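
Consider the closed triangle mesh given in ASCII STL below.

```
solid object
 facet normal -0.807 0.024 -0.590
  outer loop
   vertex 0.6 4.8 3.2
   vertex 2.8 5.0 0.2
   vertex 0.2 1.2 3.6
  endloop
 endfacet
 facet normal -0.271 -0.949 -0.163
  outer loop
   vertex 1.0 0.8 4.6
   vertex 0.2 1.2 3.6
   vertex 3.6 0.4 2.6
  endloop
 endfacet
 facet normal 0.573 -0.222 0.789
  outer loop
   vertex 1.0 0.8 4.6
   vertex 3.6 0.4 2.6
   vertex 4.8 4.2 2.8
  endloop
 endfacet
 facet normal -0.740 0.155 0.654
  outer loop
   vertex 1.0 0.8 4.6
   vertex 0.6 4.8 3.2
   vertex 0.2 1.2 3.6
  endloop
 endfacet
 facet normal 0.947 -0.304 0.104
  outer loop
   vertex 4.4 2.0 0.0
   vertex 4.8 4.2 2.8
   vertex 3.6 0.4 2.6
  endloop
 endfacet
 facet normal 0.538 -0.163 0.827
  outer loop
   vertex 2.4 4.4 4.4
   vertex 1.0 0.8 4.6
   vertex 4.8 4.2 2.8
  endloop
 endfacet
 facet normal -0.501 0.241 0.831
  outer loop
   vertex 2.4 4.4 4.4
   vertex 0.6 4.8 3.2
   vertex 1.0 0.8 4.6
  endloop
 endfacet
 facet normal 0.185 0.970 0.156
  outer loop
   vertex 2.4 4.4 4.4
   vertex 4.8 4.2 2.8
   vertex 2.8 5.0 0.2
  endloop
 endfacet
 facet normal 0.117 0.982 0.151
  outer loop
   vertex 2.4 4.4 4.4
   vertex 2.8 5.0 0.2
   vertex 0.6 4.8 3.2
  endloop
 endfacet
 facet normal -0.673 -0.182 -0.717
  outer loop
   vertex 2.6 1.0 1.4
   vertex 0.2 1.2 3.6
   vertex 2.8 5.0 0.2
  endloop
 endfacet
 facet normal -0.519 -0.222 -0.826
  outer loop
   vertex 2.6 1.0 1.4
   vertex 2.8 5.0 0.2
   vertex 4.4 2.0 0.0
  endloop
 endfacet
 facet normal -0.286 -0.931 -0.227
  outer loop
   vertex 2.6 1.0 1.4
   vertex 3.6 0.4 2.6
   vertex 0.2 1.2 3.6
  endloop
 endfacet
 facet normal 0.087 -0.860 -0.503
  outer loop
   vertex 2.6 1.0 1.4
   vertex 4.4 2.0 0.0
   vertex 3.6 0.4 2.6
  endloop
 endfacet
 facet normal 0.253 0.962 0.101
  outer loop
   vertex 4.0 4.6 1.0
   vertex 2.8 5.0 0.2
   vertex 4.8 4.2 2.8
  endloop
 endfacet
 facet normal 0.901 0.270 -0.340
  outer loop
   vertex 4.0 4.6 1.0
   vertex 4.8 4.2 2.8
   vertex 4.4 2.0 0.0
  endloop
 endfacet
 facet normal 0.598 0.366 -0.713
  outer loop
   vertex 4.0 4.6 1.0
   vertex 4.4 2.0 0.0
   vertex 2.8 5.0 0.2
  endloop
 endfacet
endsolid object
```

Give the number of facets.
16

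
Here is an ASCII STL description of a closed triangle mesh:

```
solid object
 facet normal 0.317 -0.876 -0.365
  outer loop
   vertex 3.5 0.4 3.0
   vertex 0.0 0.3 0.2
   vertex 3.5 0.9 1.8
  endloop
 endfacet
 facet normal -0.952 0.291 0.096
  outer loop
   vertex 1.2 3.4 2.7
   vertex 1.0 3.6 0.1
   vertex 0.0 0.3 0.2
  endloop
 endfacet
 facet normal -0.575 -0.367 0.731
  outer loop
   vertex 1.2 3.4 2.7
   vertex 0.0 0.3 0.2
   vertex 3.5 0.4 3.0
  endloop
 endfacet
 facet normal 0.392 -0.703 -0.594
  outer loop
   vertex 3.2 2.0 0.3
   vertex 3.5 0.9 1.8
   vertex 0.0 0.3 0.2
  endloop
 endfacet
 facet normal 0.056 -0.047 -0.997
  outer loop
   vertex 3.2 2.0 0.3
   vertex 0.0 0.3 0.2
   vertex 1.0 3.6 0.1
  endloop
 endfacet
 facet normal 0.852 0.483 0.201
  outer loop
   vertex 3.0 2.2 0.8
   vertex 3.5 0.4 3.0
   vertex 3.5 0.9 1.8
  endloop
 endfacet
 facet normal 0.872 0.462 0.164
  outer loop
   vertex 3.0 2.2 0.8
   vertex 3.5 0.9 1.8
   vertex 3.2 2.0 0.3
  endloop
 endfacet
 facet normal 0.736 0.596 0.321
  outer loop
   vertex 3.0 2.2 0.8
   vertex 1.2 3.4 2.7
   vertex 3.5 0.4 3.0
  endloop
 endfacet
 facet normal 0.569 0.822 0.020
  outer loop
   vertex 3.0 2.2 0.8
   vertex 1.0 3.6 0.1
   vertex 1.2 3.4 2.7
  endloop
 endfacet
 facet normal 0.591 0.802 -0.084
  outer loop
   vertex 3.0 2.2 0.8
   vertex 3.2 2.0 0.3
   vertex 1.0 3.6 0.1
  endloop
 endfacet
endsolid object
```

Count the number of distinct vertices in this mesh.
7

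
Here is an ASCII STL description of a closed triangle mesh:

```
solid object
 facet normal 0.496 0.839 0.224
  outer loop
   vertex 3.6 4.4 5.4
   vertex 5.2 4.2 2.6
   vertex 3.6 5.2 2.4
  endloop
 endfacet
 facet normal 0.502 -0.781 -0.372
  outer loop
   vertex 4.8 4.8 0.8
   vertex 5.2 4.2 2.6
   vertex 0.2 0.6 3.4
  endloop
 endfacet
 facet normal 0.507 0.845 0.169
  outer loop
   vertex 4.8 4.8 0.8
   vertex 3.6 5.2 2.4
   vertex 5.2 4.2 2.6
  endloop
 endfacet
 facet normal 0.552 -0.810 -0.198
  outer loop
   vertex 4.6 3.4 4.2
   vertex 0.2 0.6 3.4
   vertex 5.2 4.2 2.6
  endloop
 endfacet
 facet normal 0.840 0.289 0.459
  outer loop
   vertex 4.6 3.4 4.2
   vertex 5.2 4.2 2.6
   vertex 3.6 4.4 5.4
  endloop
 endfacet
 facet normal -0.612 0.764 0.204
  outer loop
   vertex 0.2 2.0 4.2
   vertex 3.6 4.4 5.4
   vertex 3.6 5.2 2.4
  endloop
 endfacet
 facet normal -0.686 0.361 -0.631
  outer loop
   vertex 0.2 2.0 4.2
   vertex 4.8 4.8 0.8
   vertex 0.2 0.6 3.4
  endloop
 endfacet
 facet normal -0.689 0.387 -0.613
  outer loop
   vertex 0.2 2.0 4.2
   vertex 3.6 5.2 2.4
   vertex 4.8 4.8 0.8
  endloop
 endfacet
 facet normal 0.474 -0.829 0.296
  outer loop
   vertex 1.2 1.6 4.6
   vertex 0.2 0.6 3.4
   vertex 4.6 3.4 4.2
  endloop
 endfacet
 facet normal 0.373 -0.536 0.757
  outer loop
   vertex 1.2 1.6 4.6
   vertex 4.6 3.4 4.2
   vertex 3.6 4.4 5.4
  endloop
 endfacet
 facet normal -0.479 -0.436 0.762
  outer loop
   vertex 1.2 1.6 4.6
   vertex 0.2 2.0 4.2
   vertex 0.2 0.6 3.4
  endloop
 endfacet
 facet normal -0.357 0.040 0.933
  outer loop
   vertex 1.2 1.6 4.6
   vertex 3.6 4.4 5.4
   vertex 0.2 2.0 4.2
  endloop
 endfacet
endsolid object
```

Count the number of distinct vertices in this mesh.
8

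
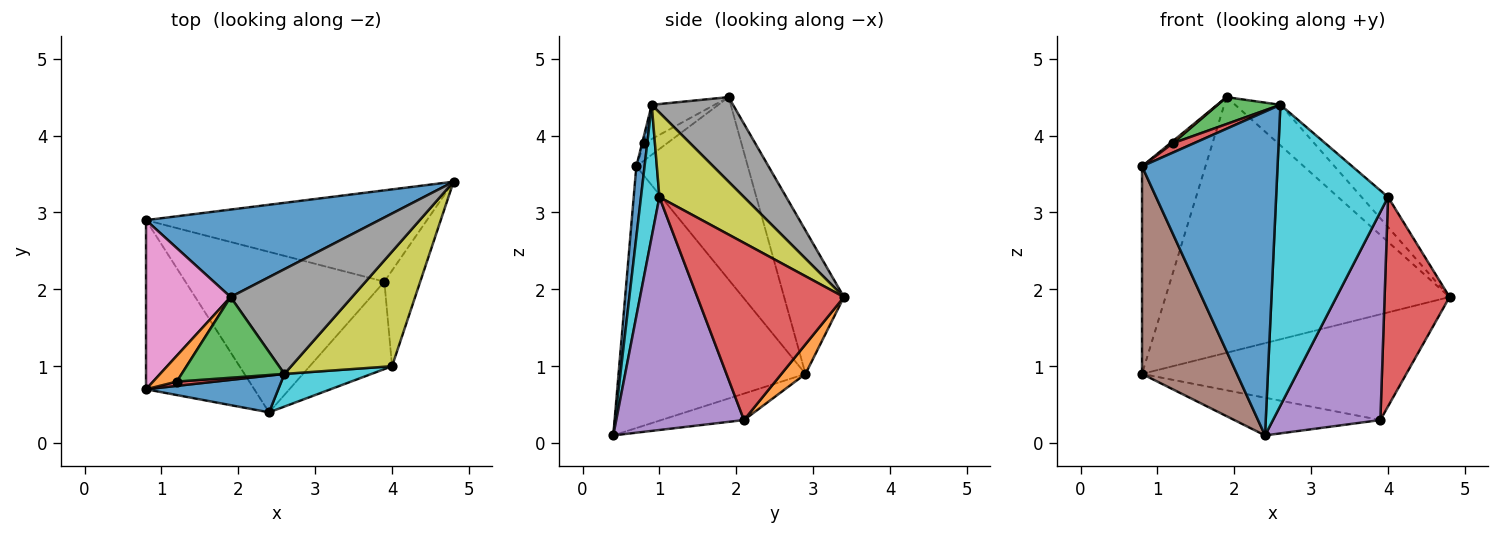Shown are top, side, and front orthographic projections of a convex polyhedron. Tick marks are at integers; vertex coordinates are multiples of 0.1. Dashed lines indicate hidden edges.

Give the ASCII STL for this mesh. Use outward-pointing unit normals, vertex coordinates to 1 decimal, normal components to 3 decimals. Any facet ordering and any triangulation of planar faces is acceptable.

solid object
 facet normal -0.195 0.928 0.317
  outer loop
   vertex 1.9 1.9 4.5
   vertex 4.8 3.4 1.9
   vertex 0.8 2.9 0.9
  endloop
 endfacet
 facet normal 0.069 0.755 -0.652
  outer loop
   vertex 3.9 2.1 0.3
   vertex 0.8 2.9 0.9
   vertex 4.8 3.4 1.9
  endloop
 endfacet
 facet normal -0.128 0.227 -0.965
  outer loop
   vertex 3.9 2.1 0.3
   vertex 2.4 0.4 0.1
   vertex 0.8 2.9 0.9
  endloop
 endfacet
 facet normal 0.899 -0.398 -0.182
  outer loop
   vertex 3.9 2.1 0.3
   vertex 4.8 3.4 1.9
   vertex 4.0 1.0 3.2
  endloop
 endfacet
 facet normal 0.739 -0.621 -0.261
  outer loop
   vertex 3.9 2.1 0.3
   vertex 4.0 1.0 3.2
   vertex 2.4 0.4 0.1
  endloop
 endfacet
 facet normal -0.837 -0.425 -0.346
  outer loop
   vertex 0.8 0.7 3.6
   vertex 0.8 2.9 0.9
   vertex 2.4 0.4 0.1
  endloop
 endfacet
 facet normal -0.806 0.459 0.374
  outer loop
   vertex 0.8 0.7 3.6
   vertex 1.9 1.9 4.5
   vertex 0.8 2.9 0.9
  endloop
 endfacet
 facet normal 0.545 0.303 0.782
  outer loop
   vertex 2.6 0.9 4.4
   vertex 4.8 3.4 1.9
   vertex 1.9 1.9 4.5
  endloop
 endfacet
 facet normal 0.630 0.197 0.751
  outer loop
   vertex 2.6 0.9 4.4
   vertex 4.0 1.0 3.2
   vertex 4.8 3.4 1.9
  endloop
 endfacet
 facet normal 0.161 -0.981 0.107
  outer loop
   vertex 2.6 0.9 4.4
   vertex 2.4 0.4 0.1
   vertex 4.0 1.0 3.2
  endloop
 endfacet
 facet normal 0.060 -0.992 0.113
  outer loop
   vertex 2.6 0.9 4.4
   vertex 0.8 0.7 3.6
   vertex 2.4 0.4 0.1
  endloop
 endfacet
 facet normal -0.588 -0.065 0.806
  outer loop
   vertex 1.2 0.8 3.9
   vertex 1.9 1.9 4.5
   vertex 0.8 0.7 3.6
  endloop
 endfacet
 facet normal -0.302 -0.302 0.905
  outer loop
   vertex 1.2 0.8 3.9
   vertex 2.6 0.9 4.4
   vertex 1.9 1.9 4.5
  endloop
 endfacet
 facet normal -0.082 -0.907 0.412
  outer loop
   vertex 1.2 0.8 3.9
   vertex 0.8 0.7 3.6
   vertex 2.6 0.9 4.4
  endloop
 endfacet
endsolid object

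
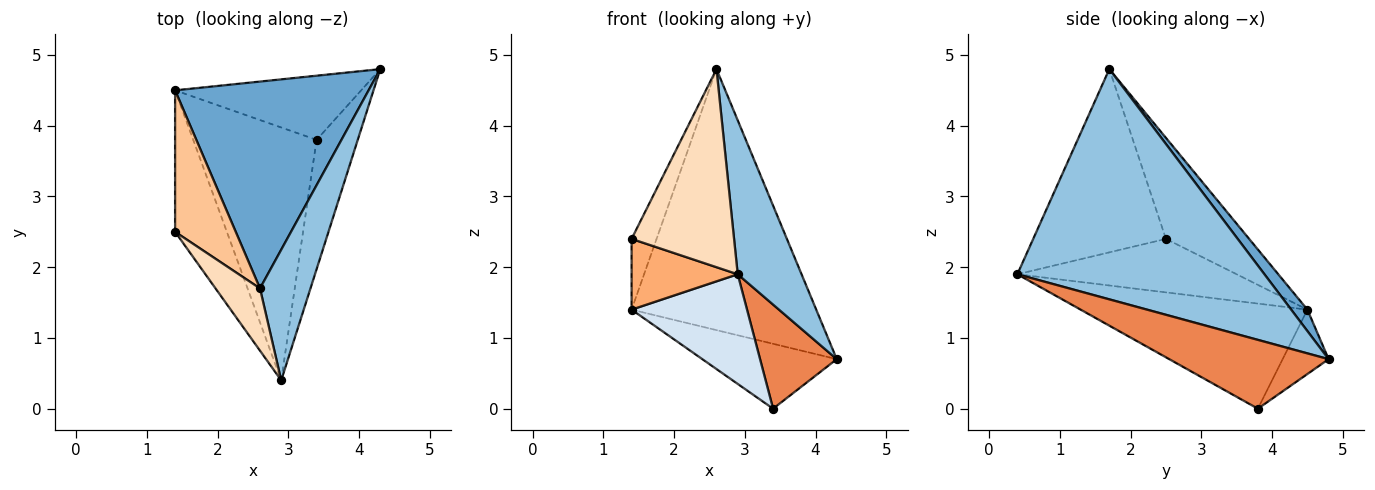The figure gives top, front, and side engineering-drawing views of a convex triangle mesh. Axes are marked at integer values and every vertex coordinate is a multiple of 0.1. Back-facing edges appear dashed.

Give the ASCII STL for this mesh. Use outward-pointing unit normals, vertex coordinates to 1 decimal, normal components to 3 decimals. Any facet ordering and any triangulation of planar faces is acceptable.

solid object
 facet normal 0.069 0.782 0.620
  outer loop
   vertex 2.6 1.7 4.8
   vertex 4.3 4.8 0.7
   vertex 1.4 4.5 1.4
  endloop
 endfacet
 facet normal 0.947 -0.245 0.208
  outer loop
   vertex 2.6 1.7 4.8
   vertex 2.9 0.4 1.9
   vertex 4.3 4.8 0.7
  endloop
 endfacet
 facet normal -0.236 0.691 -0.683
  outer loop
   vertex 3.4 3.8 0.0
   vertex 1.4 4.5 1.4
   vertex 4.3 4.8 0.7
  endloop
 endfacet
 facet normal -0.616 -0.313 -0.723
  outer loop
   vertex 3.4 3.8 0.0
   vertex 2.9 0.4 1.9
   vertex 1.4 4.5 1.4
  endloop
 endfacet
 facet normal 0.793 -0.382 -0.474
  outer loop
   vertex 3.4 3.8 0.0
   vertex 4.3 4.8 0.7
   vertex 2.9 0.4 1.9
  endloop
 endfacet
 facet normal -0.679 -0.328 -0.657
  outer loop
   vertex 1.4 2.5 2.4
   vertex 1.4 4.5 1.4
   vertex 2.9 0.4 1.9
  endloop
 endfacet
 facet normal -0.830 0.249 0.498
  outer loop
   vertex 1.4 2.5 2.4
   vertex 2.6 1.7 4.8
   vertex 1.4 4.5 1.4
  endloop
 endfacet
 facet normal -0.777 -0.600 0.189
  outer loop
   vertex 1.4 2.5 2.4
   vertex 2.9 0.4 1.9
   vertex 2.6 1.7 4.8
  endloop
 endfacet
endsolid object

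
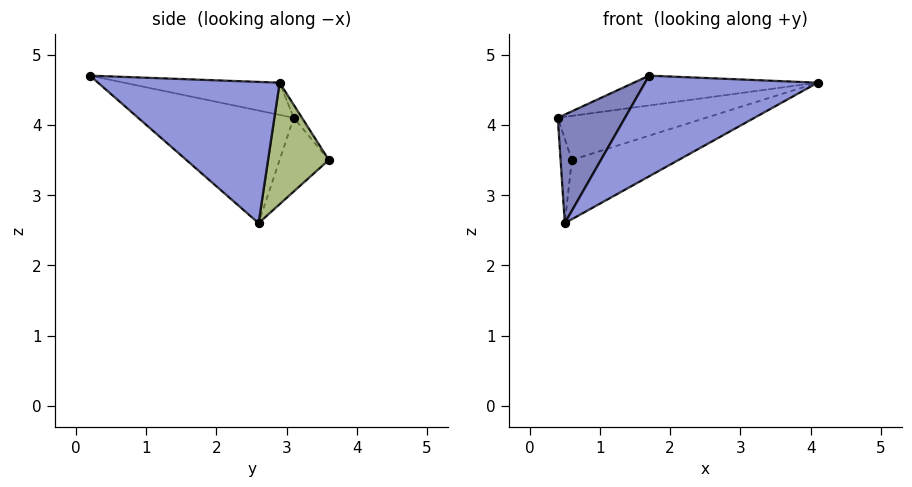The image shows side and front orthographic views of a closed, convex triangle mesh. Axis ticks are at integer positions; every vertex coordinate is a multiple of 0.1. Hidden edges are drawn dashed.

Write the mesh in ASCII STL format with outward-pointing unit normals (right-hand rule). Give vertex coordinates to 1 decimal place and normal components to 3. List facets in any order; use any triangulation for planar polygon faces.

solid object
 facet normal -0.125 0.147 0.981
  outer loop
   vertex 1.7 0.2 4.7
   vertex 4.1 2.9 4.6
   vertex 0.4 3.1 4.1
  endloop
 endfacet
 facet normal -0.916 -0.396 0.071
  outer loop
   vertex 0.5 2.6 2.6
   vertex 1.7 0.2 4.7
   vertex 0.4 3.1 4.1
  endloop
 endfacet
 facet normal 0.464 -0.441 -0.769
  outer loop
   vertex 0.5 2.6 2.6
   vertex 4.1 2.9 4.6
   vertex 1.7 0.2 4.7
  endloop
 endfacet
 facet normal -0.043 0.775 0.631
  outer loop
   vertex 0.6 3.6 3.5
   vertex 0.4 3.1 4.1
   vertex 4.1 2.9 4.6
  endloop
 endfacet
 facet normal -0.966 0.221 -0.138
  outer loop
   vertex 0.6 3.6 3.5
   vertex 0.5 2.6 2.6
   vertex 0.4 3.1 4.1
  endloop
 endfacet
 facet normal 0.346 0.608 -0.714
  outer loop
   vertex 0.6 3.6 3.5
   vertex 4.1 2.9 4.6
   vertex 0.5 2.6 2.6
  endloop
 endfacet
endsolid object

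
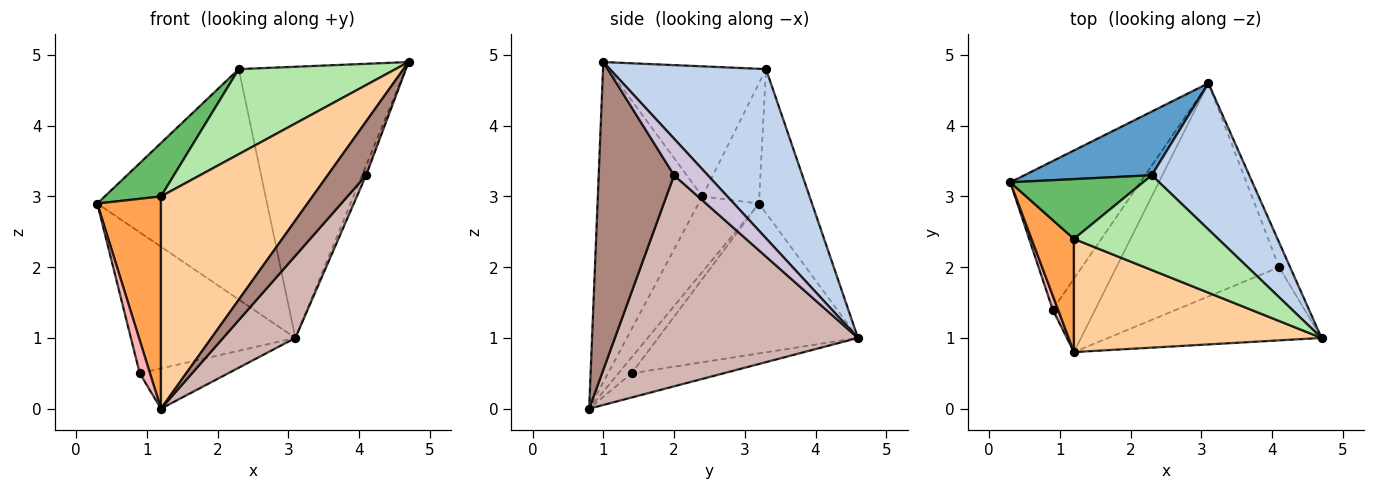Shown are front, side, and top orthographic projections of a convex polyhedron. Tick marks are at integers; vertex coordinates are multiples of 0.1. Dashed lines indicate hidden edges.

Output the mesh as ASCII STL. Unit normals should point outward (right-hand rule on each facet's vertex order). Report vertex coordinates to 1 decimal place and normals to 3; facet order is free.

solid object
 facet normal -0.288 0.923 0.255
  outer loop
   vertex 2.3 3.3 4.8
   vertex 3.1 4.6 1.0
   vertex 0.3 3.2 2.9
  endloop
 endfacet
 facet normal 0.636 0.679 0.366
  outer loop
   vertex 2.3 3.3 4.8
   vertex 4.7 1.0 4.9
   vertex 3.1 4.6 1.0
  endloop
 endfacet
 facet normal -0.642 -0.677 0.361
  outer loop
   vertex 1.2 2.4 3.0
   vertex 0.3 3.2 2.9
   vertex 1.2 0.8 0.0
  endloop
 endfacet
 facet normal -0.520 -0.754 0.402
  outer loop
   vertex 1.2 2.4 3.0
   vertex 1.2 0.8 0.0
   vertex 4.7 1.0 4.9
  endloop
 endfacet
 facet normal -0.560 -0.552 0.618
  outer loop
   vertex 1.2 2.4 3.0
   vertex 2.3 3.3 4.8
   vertex 0.3 3.2 2.9
  endloop
 endfacet
 facet normal -0.557 -0.555 0.618
  outer loop
   vertex 1.2 2.4 3.0
   vertex 4.7 1.0 4.9
   vertex 2.3 3.3 4.8
  endloop
 endfacet
 facet normal -0.642 0.528 -0.556
  outer loop
   vertex 0.9 1.4 0.5
   vertex 0.3 3.2 2.9
   vertex 3.1 4.6 1.0
  endloop
 endfacet
 facet normal -0.763 -0.594 0.254
  outer loop
   vertex 0.9 1.4 0.5
   vertex 1.2 0.8 0.0
   vertex 0.3 3.2 2.9
  endloop
 endfacet
 facet normal -0.447 0.430 -0.784
  outer loop
   vertex 0.9 1.4 0.5
   vertex 3.1 4.6 1.0
   vertex 1.2 0.8 0.0
  endloop
 endfacet
 facet normal 0.951 0.113 -0.286
  outer loop
   vertex 4.1 2.0 3.3
   vertex 3.1 4.6 1.0
   vertex 4.7 1.0 4.9
  endloop
 endfacet
 facet normal 0.758 -0.386 -0.526
  outer loop
   vertex 4.1 2.0 3.3
   vertex 4.7 1.0 4.9
   vertex 1.2 0.8 0.0
  endloop
 endfacet
 facet normal 0.771 -0.229 -0.594
  outer loop
   vertex 4.1 2.0 3.3
   vertex 1.2 0.8 0.0
   vertex 3.1 4.6 1.0
  endloop
 endfacet
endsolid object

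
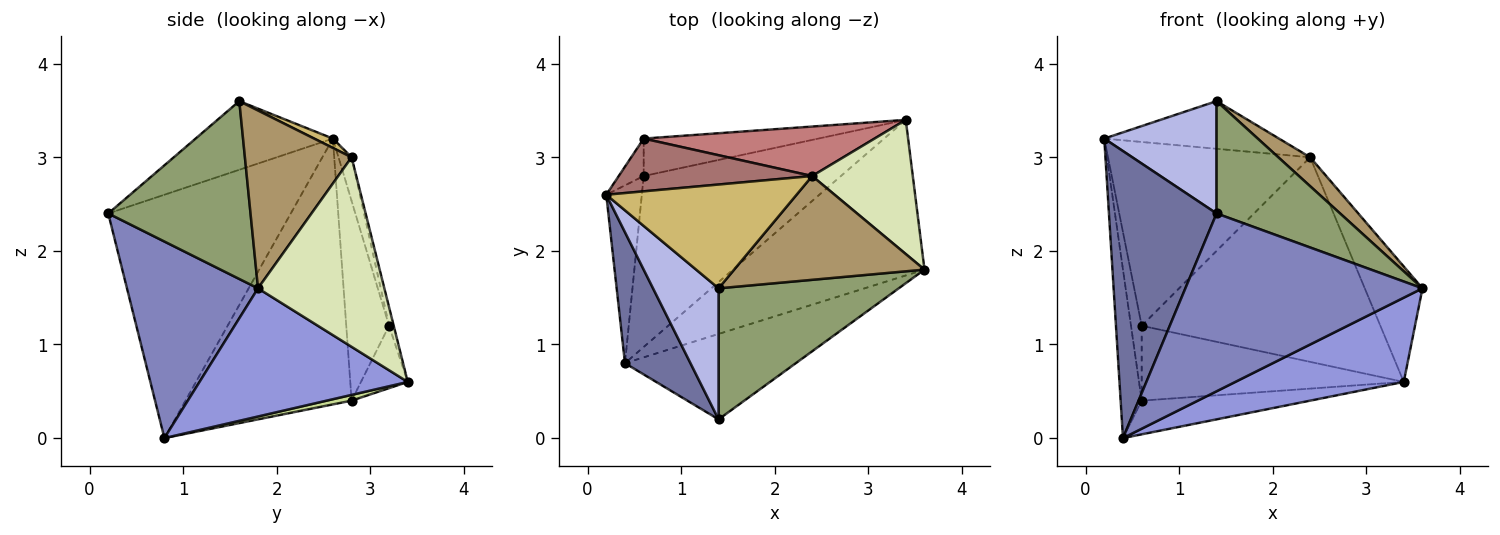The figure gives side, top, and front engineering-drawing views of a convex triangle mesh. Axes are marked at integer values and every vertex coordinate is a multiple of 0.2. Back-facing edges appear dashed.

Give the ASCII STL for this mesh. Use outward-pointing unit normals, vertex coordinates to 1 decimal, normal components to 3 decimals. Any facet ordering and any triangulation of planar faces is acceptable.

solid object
 facet normal -0.839 -0.495 0.226
  outer loop
   vertex 0.4 0.8 0.0
   vertex 1.4 0.2 2.4
   vertex 0.2 2.6 3.2
  endloop
 endfacet
 facet normal 0.446 -0.807 -0.388
  outer loop
   vertex 0.4 0.8 0.0
   vertex 3.6 1.8 1.6
   vertex 1.4 0.2 2.4
  endloop
 endfacet
 facet normal 0.507 -0.410 -0.758
  outer loop
   vertex 3.4 3.4 0.6
   vertex 3.6 1.8 1.6
   vertex 0.4 0.8 0.0
  endloop
 endfacet
 facet normal -0.623 -0.509 0.594
  outer loop
   vertex 1.4 1.6 3.6
   vertex 0.2 2.6 3.2
   vertex 1.4 0.2 2.4
  endloop
 endfacet
 facet normal 0.600 -0.521 0.608
  outer loop
   vertex 1.4 1.6 3.6
   vertex 1.4 0.2 2.4
   vertex 3.6 1.8 1.6
  endloop
 endfacet
 facet normal -0.983 0.125 -0.132
  outer loop
   vertex 0.6 2.8 0.4
   vertex 0.4 0.8 0.0
   vertex 0.2 2.6 3.2
  endloop
 endfacet
 facet normal 0.029 0.193 -0.981
  outer loop
   vertex 0.6 2.8 0.4
   vertex 3.4 3.4 0.6
   vertex 0.4 0.8 0.0
  endloop
 endfacet
 facet normal 0.819 0.374 0.435
  outer loop
   vertex 2.4 2.8 3.0
   vertex 3.6 1.8 1.6
   vertex 3.4 3.4 0.6
  endloop
 endfacet
 facet normal 0.669 -0.200 0.716
  outer loop
   vertex 2.4 2.8 3.0
   vertex 1.4 1.6 3.6
   vertex 3.6 1.8 1.6
  endloop
 endfacet
 facet normal 0.045 0.417 0.908
  outer loop
   vertex 2.4 2.8 3.0
   vertex 0.2 2.6 3.2
   vertex 1.4 1.6 3.6
  endloop
 endfacet
 facet normal -0.963 0.241 -0.120
  outer loop
   vertex 0.6 3.2 1.2
   vertex 0.6 2.8 0.4
   vertex 0.2 2.6 3.2
  endloop
 endfacet
 facet normal -0.158 0.883 -0.442
  outer loop
   vertex 0.6 3.2 1.2
   vertex 3.4 3.4 0.6
   vertex 0.6 2.8 0.4
  endloop
 endfacet
 facet normal -0.062 0.959 0.275
  outer loop
   vertex 0.6 3.2 1.2
   vertex 0.2 2.6 3.2
   vertex 2.4 2.8 3.0
  endloop
 endfacet
 facet normal -0.019 0.972 0.235
  outer loop
   vertex 0.6 3.2 1.2
   vertex 2.4 2.8 3.0
   vertex 3.4 3.4 0.6
  endloop
 endfacet
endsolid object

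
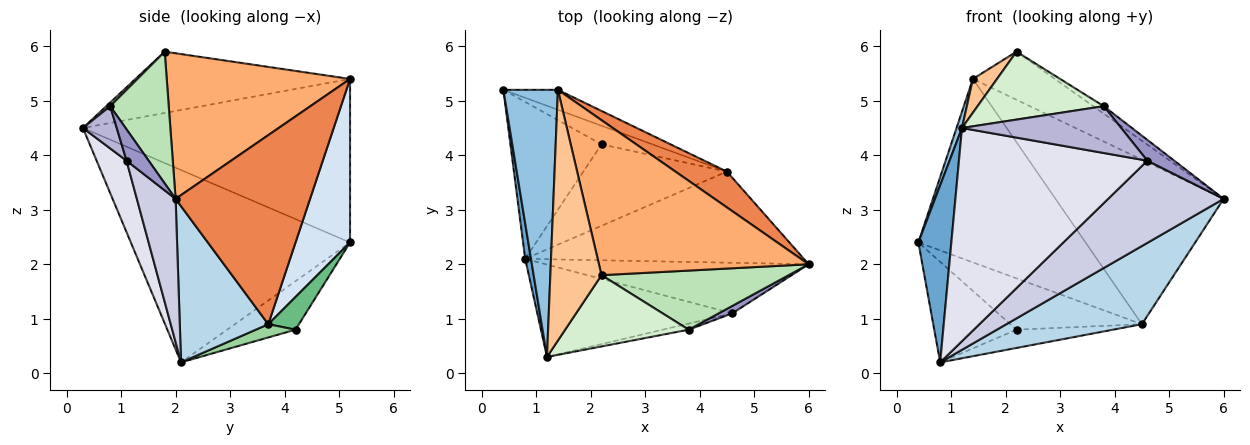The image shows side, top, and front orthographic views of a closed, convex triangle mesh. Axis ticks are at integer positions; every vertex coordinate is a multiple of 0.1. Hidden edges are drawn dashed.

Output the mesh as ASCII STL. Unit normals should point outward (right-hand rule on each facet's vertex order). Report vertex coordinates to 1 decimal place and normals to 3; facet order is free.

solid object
 facet normal -0.988 -0.149 0.030
  outer loop
   vertex 0.8 2.1 0.2
   vertex 1.2 0.3 4.5
   vertex 0.4 5.2 2.4
  endloop
 endfacet
 facet normal -0.949 -0.019 0.316
  outer loop
   vertex 1.4 5.2 5.4
   vertex 0.4 5.2 2.4
   vertex 1.2 0.3 4.5
  endloop
 endfacet
 facet normal 0.391 -0.599 -0.698
  outer loop
   vertex 4.5 3.7 0.9
   vertex 6.0 2.0 3.2
   vertex 0.8 2.1 0.2
  endloop
 endfacet
 facet normal 0.308 0.946 -0.103
  outer loop
   vertex 4.5 3.7 0.9
   vertex 0.4 5.2 2.4
   vertex 1.4 5.2 5.4
  endloop
 endfacet
 facet normal 0.616 0.770 0.168
  outer loop
   vertex 4.5 3.7 0.9
   vertex 1.4 5.2 5.4
   vertex 6.0 2.0 3.2
  endloop
 endfacet
 facet normal 0.553 0.247 0.796
  outer loop
   vertex 2.2 1.8 5.9
   vertex 6.0 2.0 3.2
   vertex 1.4 5.2 5.4
  endloop
 endfacet
 facet normal -0.765 -0.086 0.638
  outer loop
   vertex 2.2 1.8 5.9
   vertex 1.4 5.2 5.4
   vertex 1.2 0.3 4.5
  endloop
 endfacet
 facet normal -0.409 0.492 -0.768
  outer loop
   vertex 2.2 4.2 0.8
   vertex 0.8 2.1 0.2
   vertex 0.4 5.2 2.4
  endloop
 endfacet
 facet normal 0.214 0.918 -0.333
  outer loop
   vertex 2.2 4.2 0.8
   vertex 0.4 5.2 2.4
   vertex 4.5 3.7 0.9
  endloop
 endfacet
 facet normal 0.090 0.218 -0.972
  outer loop
   vertex 2.2 4.2 0.8
   vertex 4.5 3.7 0.9
   vertex 0.8 2.1 0.2
  endloop
 endfacet
 facet normal 0.573 0.103 0.813
  outer loop
   vertex 3.8 0.8 4.9
   vertex 6.0 2.0 3.2
   vertex 2.2 1.8 5.9
  endloop
 endfacet
 facet normal 0.021 -0.690 0.724
  outer loop
   vertex 3.8 0.8 4.9
   vertex 2.2 1.8 5.9
   vertex 1.2 0.3 4.5
  endloop
 endfacet
 facet normal 0.612 -0.745 0.266
  outer loop
   vertex 4.6 1.1 3.9
   vertex 6.0 2.0 3.2
   vertex 3.8 0.8 4.9
  endloop
 endfacet
 facet normal 0.206 -0.970 -0.126
  outer loop
   vertex 4.6 1.1 3.9
   vertex 3.8 0.8 4.9
   vertex 1.2 0.3 4.5
  endloop
 endfacet
 facet normal 0.275 -0.819 -0.504
  outer loop
   vertex 4.6 1.1 3.9
   vertex 0.8 2.1 0.2
   vertex 6.0 2.0 3.2
  endloop
 endfacet
 facet normal 0.144 -0.908 -0.393
  outer loop
   vertex 4.6 1.1 3.9
   vertex 1.2 0.3 4.5
   vertex 0.8 2.1 0.2
  endloop
 endfacet
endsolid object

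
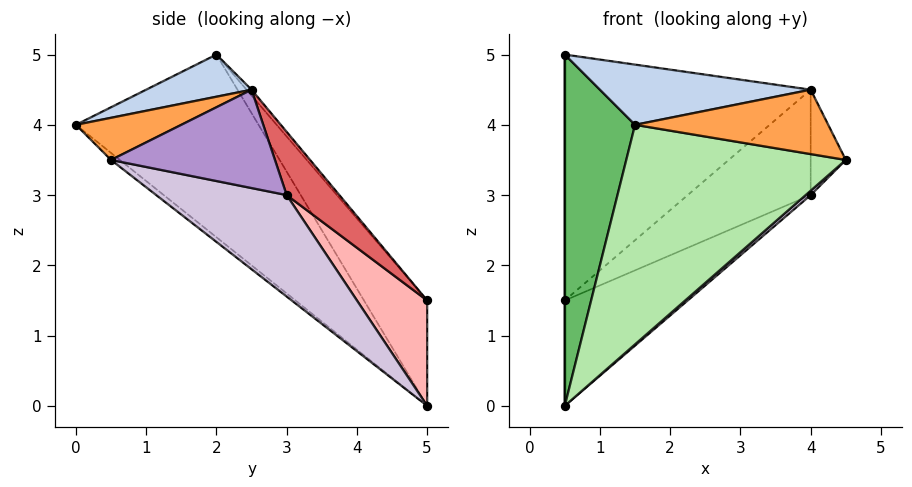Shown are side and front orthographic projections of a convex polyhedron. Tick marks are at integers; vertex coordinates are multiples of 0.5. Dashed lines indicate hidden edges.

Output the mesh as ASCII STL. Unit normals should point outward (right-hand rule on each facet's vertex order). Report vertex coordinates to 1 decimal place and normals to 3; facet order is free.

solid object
 facet normal -0.015 0.759 0.651
  outer loop
   vertex 4.0 2.5 4.5
   vertex 0.5 5.0 1.5
   vertex 0.5 2.0 5.0
  endloop
 endfacet
 facet normal 0.183 -0.365 0.913
  outer loop
   vertex 4.0 2.5 4.5
   vertex 0.5 2.0 5.0
   vertex 1.5 0.0 4.0
  endloop
 endfacet
 facet normal 0.215 -0.393 0.894
  outer loop
   vertex 4.0 2.5 4.5
   vertex 1.5 0.0 4.0
   vertex 4.5 0.5 3.5
  endloop
 endfacet
 facet normal -1.000 0.000 0.000
  outer loop
   vertex 0.5 5.0 0.0
   vertex 0.5 2.0 5.0
   vertex 0.5 5.0 1.5
  endloop
 endfacet
 facet normal -0.912 -0.351 -0.211
  outer loop
   vertex 0.5 5.0 0.0
   vertex 1.5 0.0 4.0
   vertex 0.5 2.0 5.0
  endloop
 endfacet
 facet normal -0.025 -0.628 -0.778
  outer loop
   vertex 0.5 5.0 0.0
   vertex 4.5 0.5 3.5
   vertex 1.5 0.0 4.0
  endloop
 endfacet
 facet normal 0.377 0.879 0.293
  outer loop
   vertex 4.0 3.0 3.0
   vertex 0.5 5.0 1.5
   vertex 4.0 2.5 4.5
  endloop
 endfacet
 facet normal 0.496 0.868 0.000
  outer loop
   vertex 4.0 3.0 3.0
   vertex 0.5 5.0 0.0
   vertex 0.5 5.0 1.5
  endloop
 endfacet
 facet normal 0.975 0.209 0.070
  outer loop
   vertex 4.0 3.0 3.0
   vertex 4.0 2.5 4.5
   vertex 4.5 0.5 3.5
  endloop
 endfacet
 facet normal 0.642 -0.025 -0.766
  outer loop
   vertex 4.0 3.0 3.0
   vertex 4.5 0.5 3.5
   vertex 0.5 5.0 0.0
  endloop
 endfacet
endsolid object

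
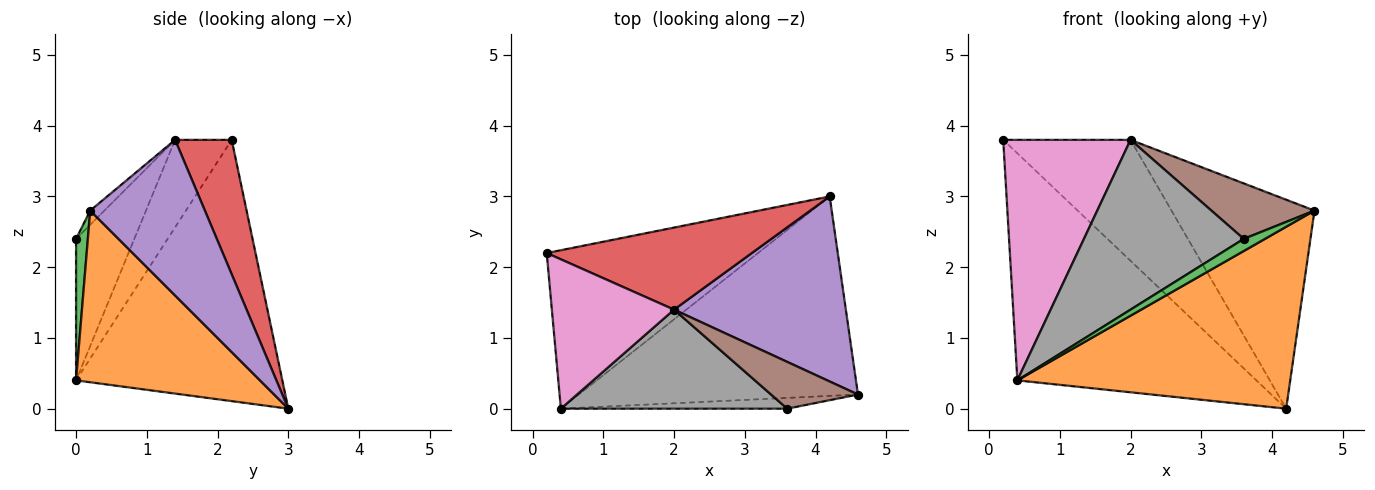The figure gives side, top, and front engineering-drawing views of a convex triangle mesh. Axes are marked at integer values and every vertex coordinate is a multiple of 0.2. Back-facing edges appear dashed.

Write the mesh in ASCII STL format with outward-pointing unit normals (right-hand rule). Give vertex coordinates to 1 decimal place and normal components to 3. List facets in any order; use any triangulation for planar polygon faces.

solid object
 facet normal -0.578 0.669 -0.467
  outer loop
   vertex 0.4 0.0 0.4
   vertex 0.2 2.2 3.8
   vertex 4.2 3.0 0.0
  endloop
 endfacet
 facet normal 0.414 -0.614 -0.673
  outer loop
   vertex 0.4 0.0 0.4
   vertex 4.2 3.0 0.0
   vertex 4.6 0.2 2.8
  endloop
 endfacet
 facet normal 0.383 -0.690 -0.614
  outer loop
   vertex 0.4 0.0 0.4
   vertex 4.6 0.2 2.8
   vertex 3.6 0.0 2.4
  endloop
 endfacet
 facet normal 0.345 0.777 0.527
  outer loop
   vertex 2.0 1.4 3.8
   vertex 4.2 3.0 0.0
   vertex 0.2 2.2 3.8
  endloop
 endfacet
 facet normal 0.515 0.642 0.568
  outer loop
   vertex 2.0 1.4 3.8
   vertex 4.6 0.2 2.8
   vertex 4.2 3.0 0.0
  endloop
 endfacet
 facet normal -0.104 -0.760 0.641
  outer loop
   vertex 2.0 1.4 3.8
   vertex 3.6 0.0 2.4
   vertex 4.6 0.2 2.8
  endloop
 endfacet
 facet normal -0.353 -0.795 0.493
  outer loop
   vertex 2.0 1.4 3.8
   vertex 0.2 2.2 3.8
   vertex 0.4 0.0 0.4
  endloop
 endfacet
 facet normal -0.300 -0.824 0.481
  outer loop
   vertex 2.0 1.4 3.8
   vertex 0.4 0.0 0.4
   vertex 3.6 0.0 2.4
  endloop
 endfacet
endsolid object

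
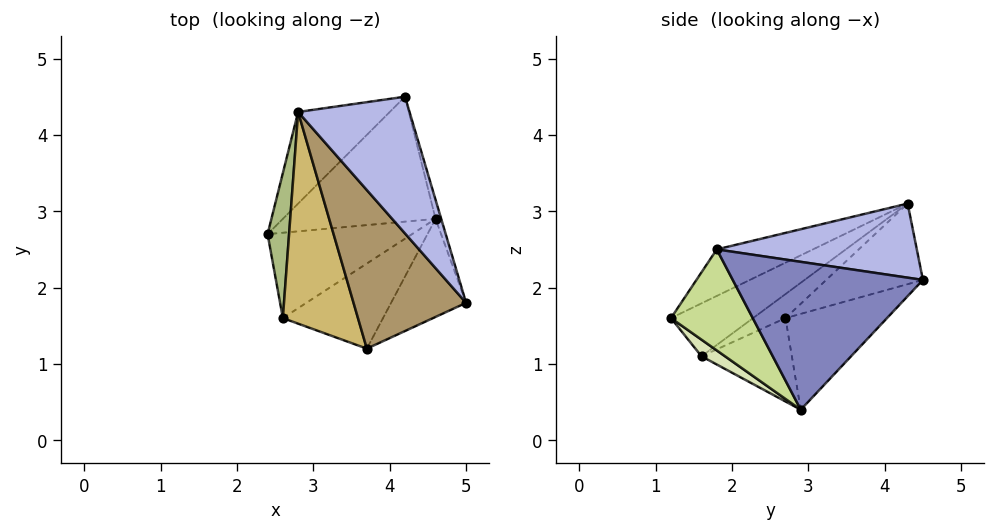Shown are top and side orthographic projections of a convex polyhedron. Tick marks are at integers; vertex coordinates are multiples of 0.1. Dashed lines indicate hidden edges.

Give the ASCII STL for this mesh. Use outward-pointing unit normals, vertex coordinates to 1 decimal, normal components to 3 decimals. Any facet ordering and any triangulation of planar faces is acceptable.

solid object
 facet normal -0.422 0.609 -0.672
  outer loop
   vertex 4.6 2.9 0.4
   vertex 2.4 2.7 1.6
   vertex 4.2 4.5 2.1
  endloop
 endfacet
 facet normal 0.960 0.279 -0.037
  outer loop
   vertex 4.6 2.9 0.4
   vertex 4.2 4.5 2.1
   vertex 5.0 1.8 2.5
  endloop
 endfacet
 facet normal -0.499 0.656 -0.567
  outer loop
   vertex 2.8 4.3 3.1
   vertex 4.2 4.5 2.1
   vertex 2.4 2.7 1.6
  endloop
 endfacet
 facet normal 0.532 0.276 0.800
  outer loop
   vertex 2.8 4.3 3.1
   vertex 5.0 1.8 2.5
   vertex 4.2 4.5 2.1
  endloop
 endfacet
 facet normal -0.478 0.290 -0.829
  outer loop
   vertex 2.6 1.6 1.1
   vertex 2.4 2.7 1.6
   vertex 4.6 2.9 0.4
  endloop
 endfacet
 facet normal -0.683 -0.402 0.610
  outer loop
   vertex 2.6 1.6 1.1
   vertex 2.8 4.3 3.1
   vertex 2.4 2.7 1.6
  endloop
 endfacet
 facet normal 0.613 -0.646 -0.455
  outer loop
   vertex 3.7 1.2 1.6
   vertex 4.6 2.9 0.4
   vertex 5.0 1.8 2.5
  endloop
 endfacet
 facet normal 0.129 -0.617 -0.777
  outer loop
   vertex 3.7 1.2 1.6
   vertex 2.6 1.6 1.1
   vertex 4.6 2.9 0.4
  endloop
 endfacet
 facet normal -0.334 -0.487 0.807
  outer loop
   vertex 3.7 1.2 1.6
   vertex 5.0 1.8 2.5
   vertex 2.8 4.3 3.1
  endloop
 endfacet
 facet normal -0.502 -0.490 0.712
  outer loop
   vertex 3.7 1.2 1.6
   vertex 2.8 4.3 3.1
   vertex 2.6 1.6 1.1
  endloop
 endfacet
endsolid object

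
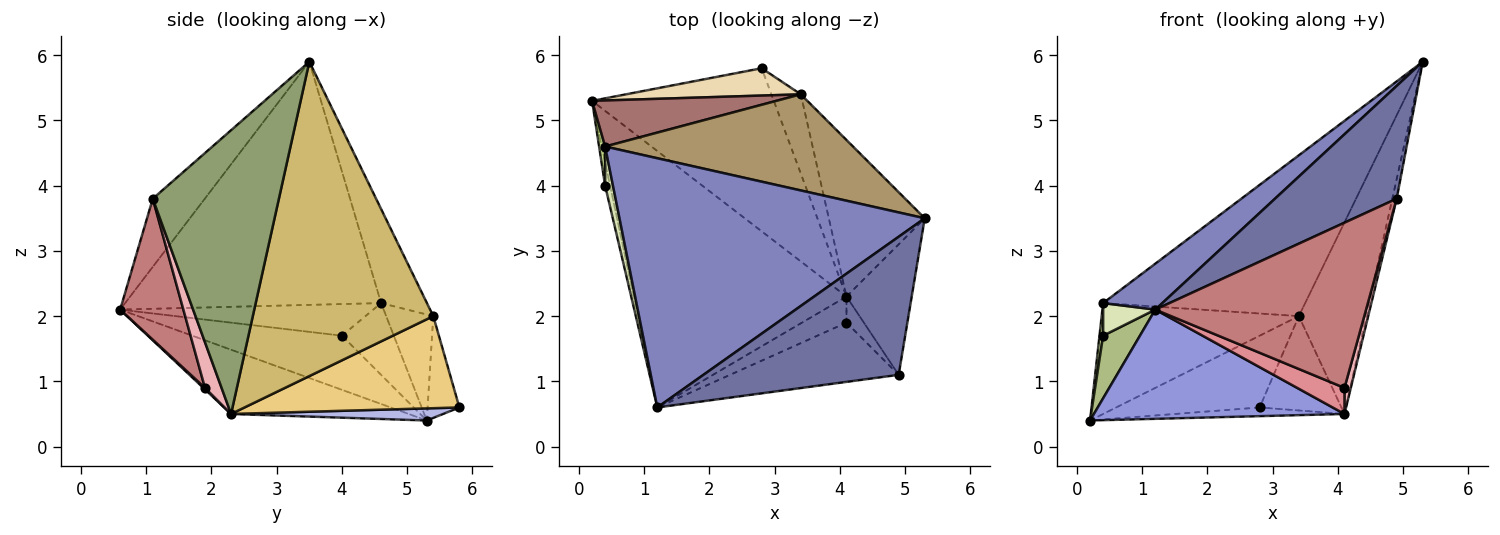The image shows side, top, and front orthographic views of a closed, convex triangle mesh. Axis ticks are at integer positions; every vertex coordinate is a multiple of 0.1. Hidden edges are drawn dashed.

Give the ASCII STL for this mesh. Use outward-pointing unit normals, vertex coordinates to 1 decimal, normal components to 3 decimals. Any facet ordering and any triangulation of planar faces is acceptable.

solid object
 facet normal -0.261 -0.611 0.748
  outer loop
   vertex 4.9 1.1 3.8
   vertex 5.3 3.5 5.9
   vertex 1.2 0.6 2.1
  endloop
 endfacet
 facet normal -0.617 -0.143 0.774
  outer loop
   vertex 0.4 4.6 2.2
   vertex 1.2 0.6 2.1
   vertex 5.3 3.5 5.9
  endloop
 endfacet
 facet normal -0.268 -0.378 -0.886
  outer loop
   vertex 4.1 2.3 0.5
   vertex 1.2 0.6 2.1
   vertex 0.2 5.3 0.4
  endloop
 endfacet
 facet normal 0.066 0.053 -0.996
  outer loop
   vertex 4.1 2.3 0.5
   vertex 0.2 5.3 0.4
   vertex 2.8 5.8 0.6
  endloop
 endfacet
 facet normal 0.974 0.034 -0.224
  outer loop
   vertex 4.1 2.3 0.5
   vertex 5.3 3.5 5.9
   vertex 4.9 1.1 3.8
  endloop
 endfacet
 facet normal -0.967 -0.238 -0.089
  outer loop
   vertex 0.4 4.0 1.7
   vertex 0.2 5.3 0.4
   vertex 1.2 0.6 2.1
  endloop
 endfacet
 facet normal -0.994 -0.070 0.083
  outer loop
   vertex 0.4 4.0 1.7
   vertex 0.4 4.6 2.2
   vertex 0.2 5.3 0.4
  endloop
 endfacet
 facet normal -0.952 -0.196 0.236
  outer loop
   vertex 0.4 4.0 1.7
   vertex 1.2 0.6 2.1
   vertex 0.4 4.6 2.2
  endloop
 endfacet
 facet normal -0.191 0.843 0.504
  outer loop
   vertex 3.4 5.4 2.0
   vertex 0.4 4.6 2.2
   vertex 5.3 3.5 5.9
  endloop
 endfacet
 facet normal 0.901 0.336 -0.275
  outer loop
   vertex 3.4 5.4 2.0
   vertex 5.3 3.5 5.9
   vertex 4.1 2.3 0.5
  endloop
 endfacet
 facet normal 0.895 0.341 -0.286
  outer loop
   vertex 3.4 5.4 2.0
   vertex 4.1 2.3 0.5
   vertex 2.8 5.8 0.6
  endloop
 endfacet
 facet normal -0.203 0.915 0.348
  outer loop
   vertex 3.4 5.4 2.0
   vertex 2.8 5.8 0.6
   vertex 0.2 5.3 0.4
  endloop
 endfacet
 facet normal -0.215 0.902 0.375
  outer loop
   vertex 3.4 5.4 2.0
   vertex 0.2 5.3 0.4
   vertex 0.4 4.6 2.2
  endloop
 endfacet
 facet normal 0.272 -0.906 -0.325
  outer loop
   vertex 4.1 1.9 0.9
   vertex 4.9 1.1 3.8
   vertex 1.2 0.6 2.1
  endloop
 endfacet
 facet normal 0.024 -0.707 -0.707
  outer loop
   vertex 4.1 1.9 0.9
   vertex 1.2 0.6 2.1
   vertex 4.1 2.3 0.5
  endloop
 endfacet
 facet normal 0.880 -0.335 -0.335
  outer loop
   vertex 4.1 1.9 0.9
   vertex 4.1 2.3 0.5
   vertex 4.9 1.1 3.8
  endloop
 endfacet
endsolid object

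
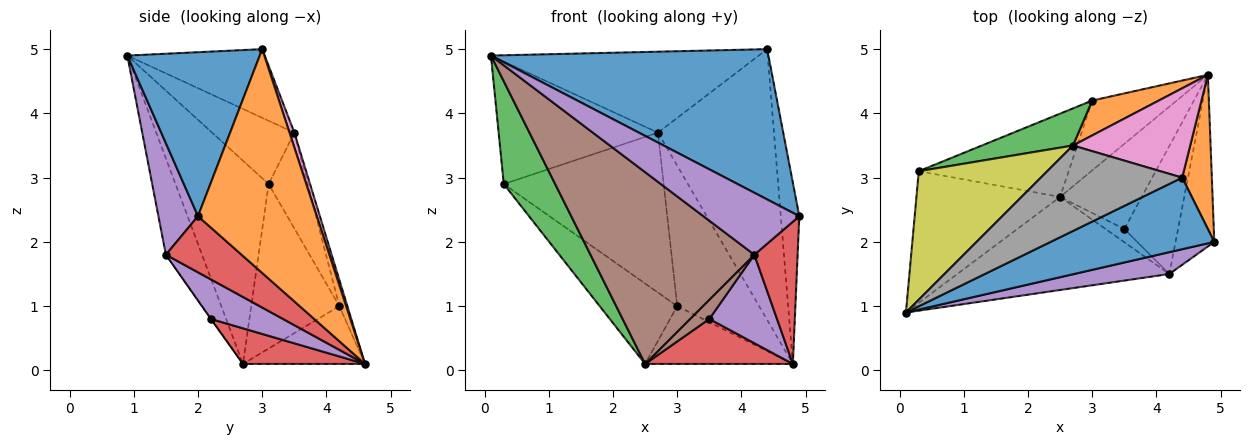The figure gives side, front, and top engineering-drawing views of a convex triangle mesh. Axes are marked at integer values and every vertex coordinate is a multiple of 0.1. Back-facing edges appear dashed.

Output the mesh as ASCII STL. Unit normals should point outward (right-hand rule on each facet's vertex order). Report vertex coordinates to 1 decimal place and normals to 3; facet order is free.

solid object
 facet normal 0.396 -0.829 0.395
  outer loop
   vertex 4.4 3.0 5.0
   vertex 0.1 0.9 4.9
   vertex 4.9 2.0 2.4
  endloop
 endfacet
 facet normal 0.980 0.152 0.130
  outer loop
   vertex 4.4 3.0 5.0
   vertex 4.9 2.0 2.4
   vertex 4.8 4.6 0.1
  endloop
 endfacet
 facet normal -0.745 -0.411 -0.526
  outer loop
   vertex 0.3 3.1 2.9
   vertex 2.5 2.7 0.1
   vertex 0.1 0.9 4.9
  endloop
 endfacet
 facet normal 0.745 -0.426 -0.514
  outer loop
   vertex 4.2 1.5 1.8
   vertex 4.8 4.6 0.1
   vertex 4.9 2.0 2.4
  endloop
 endfacet
 facet normal 0.363 -0.879 0.309
  outer loop
   vertex 4.2 1.5 1.8
   vertex 4.9 2.0 2.4
   vertex 0.1 0.9 4.9
  endloop
 endfacet
 facet normal -0.195 -0.882 -0.428
  outer loop
   vertex 4.2 1.5 1.8
   vertex 0.1 0.9 4.9
   vertex 2.5 2.7 0.1
  endloop
 endfacet
 facet normal 0.040 0.949 0.313
  outer loop
   vertex 2.7 3.5 3.7
   vertex 4.4 3.0 5.0
   vertex 4.8 4.6 0.1
  endloop
 endfacet
 facet normal -0.333 0.649 0.685
  outer loop
   vertex 2.7 3.5 3.7
   vertex 0.1 0.9 4.9
   vertex 4.4 3.0 5.0
  endloop
 endfacet
 facet normal -0.336 0.650 0.682
  outer loop
   vertex 2.7 3.5 3.7
   vertex 0.3 3.1 2.9
   vertex 0.1 0.9 4.9
  endloop
 endfacet
 facet normal -0.466 0.564 -0.681
  outer loop
   vertex 3.0 4.2 1.0
   vertex 4.8 4.6 0.1
   vertex 2.5 2.7 0.1
  endloop
 endfacet
 facet normal -0.620 0.545 -0.565
  outer loop
   vertex 3.0 4.2 1.0
   vertex 2.5 2.7 0.1
   vertex 0.3 3.1 2.9
  endloop
 endfacet
 facet normal -0.095 0.966 0.240
  outer loop
   vertex 3.0 4.2 1.0
   vertex 2.7 3.5 3.7
   vertex 4.8 4.6 0.1
  endloop
 endfacet
 facet normal -0.231 0.948 0.220
  outer loop
   vertex 3.0 4.2 1.0
   vertex 0.3 3.1 2.9
   vertex 2.7 3.5 3.7
  endloop
 endfacet
 facet normal 0.360 -0.436 -0.825
  outer loop
   vertex 3.5 2.2 0.8
   vertex 2.5 2.7 0.1
   vertex 4.8 4.6 0.1
  endloop
 endfacet
 facet normal 0.519 -0.486 -0.703
  outer loop
   vertex 3.5 2.2 0.8
   vertex 4.8 4.6 0.1
   vertex 4.2 1.5 1.8
  endloop
 endfacet
 facet normal -0.016 -0.824 -0.566
  outer loop
   vertex 3.5 2.2 0.8
   vertex 4.2 1.5 1.8
   vertex 2.5 2.7 0.1
  endloop
 endfacet
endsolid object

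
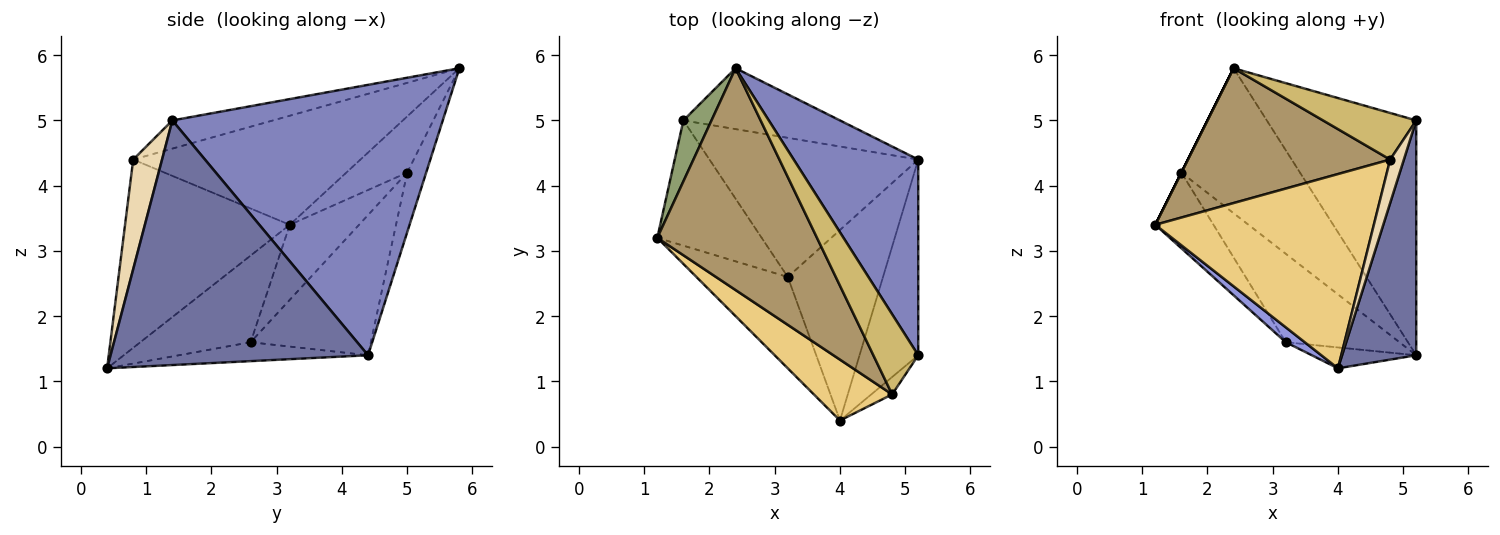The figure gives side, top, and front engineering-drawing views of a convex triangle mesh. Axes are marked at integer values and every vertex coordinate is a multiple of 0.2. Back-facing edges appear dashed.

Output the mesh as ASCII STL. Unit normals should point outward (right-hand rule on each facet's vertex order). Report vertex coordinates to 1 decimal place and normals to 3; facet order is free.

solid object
 facet normal 0.936 -0.270 -0.225
  outer loop
   vertex 5.2 1.4 5.0
   vertex 4.0 0.4 1.2
   vertex 5.2 4.4 1.4
  endloop
 endfacet
 facet normal 0.812 0.449 0.374
  outer loop
   vertex 5.2 1.4 5.0
   vertex 5.2 4.4 1.4
   vertex 2.4 5.8 5.8
  endloop
 endfacet
 facet normal -0.684 -0.118 -0.720
  outer loop
   vertex 3.2 2.6 1.6
   vertex 4.0 0.4 1.2
   vertex 1.2 3.2 3.4
  endloop
 endfacet
 facet normal -0.194 0.107 -0.975
  outer loop
   vertex 3.2 2.6 1.6
   vertex 5.2 4.4 1.4
   vertex 4.0 0.4 1.2
  endloop
 endfacet
 facet normal -0.894 0.000 0.447
  outer loop
   vertex 1.6 5.0 4.2
   vertex 1.2 3.2 3.4
   vertex 2.4 5.8 5.8
  endloop
 endfacet
 facet normal -0.146 0.912 -0.383
  outer loop
   vertex 1.6 5.0 4.2
   vertex 2.4 5.8 5.8
   vertex 5.2 4.4 1.4
  endloop
 endfacet
 facet normal -0.524 0.440 -0.729
  outer loop
   vertex 1.6 5.0 4.2
   vertex 3.2 2.6 1.6
   vertex 1.2 3.2 3.4
  endloop
 endfacet
 facet normal -0.493 0.467 -0.734
  outer loop
   vertex 1.6 5.0 4.2
   vertex 5.2 4.4 1.4
   vertex 3.2 2.6 1.6
  endloop
 endfacet
 facet normal -0.504 -0.449 0.738
  outer loop
   vertex 4.8 0.8 4.4
   vertex 2.4 5.8 5.8
   vertex 1.2 3.2 3.4
  endloop
 endfacet
 facet normal -0.477 -0.442 0.760
  outer loop
   vertex 4.8 0.8 4.4
   vertex 5.2 1.4 5.0
   vertex 2.4 5.8 5.8
  endloop
 endfacet
 facet normal -0.584 -0.775 0.243
  outer loop
   vertex 4.8 0.8 4.4
   vertex 1.2 3.2 3.4
   vertex 4.0 0.4 1.2
  endloop
 endfacet
 facet normal 0.890 -0.424 -0.169
  outer loop
   vertex 4.8 0.8 4.4
   vertex 4.0 0.4 1.2
   vertex 5.2 1.4 5.0
  endloop
 endfacet
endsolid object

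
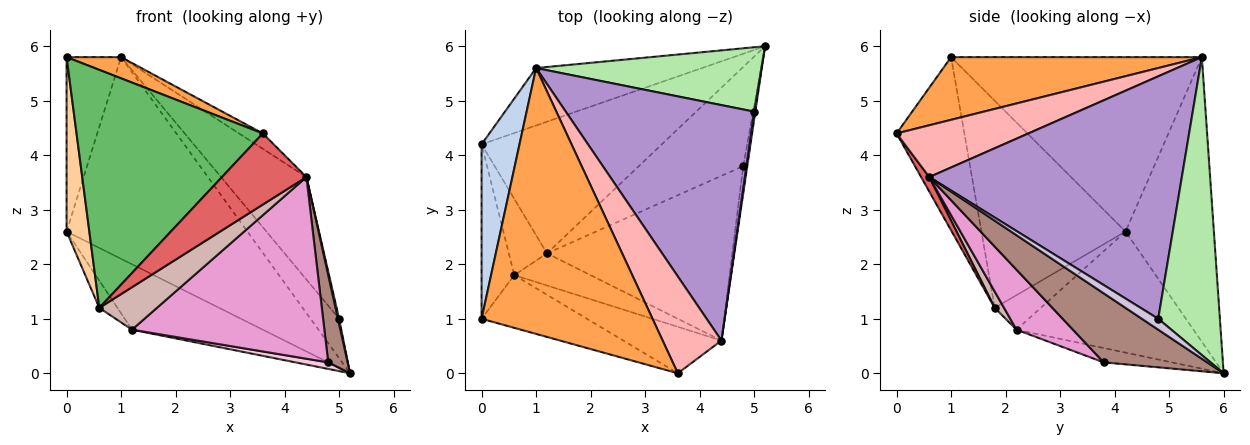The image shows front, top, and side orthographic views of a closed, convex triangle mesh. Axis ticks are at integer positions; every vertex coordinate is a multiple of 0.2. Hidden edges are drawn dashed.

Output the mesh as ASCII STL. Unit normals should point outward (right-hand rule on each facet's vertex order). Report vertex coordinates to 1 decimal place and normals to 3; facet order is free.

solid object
 facet normal -0.425 0.870 -0.248
  outer loop
   vertex 1.0 5.6 5.8
   vertex 5.2 6.0 0.0
   vertex 0.0 4.2 2.6
  endloop
 endfacet
 facet normal -0.956 0.208 0.208
  outer loop
   vertex 0.0 1.0 5.8
   vertex 1.0 5.6 5.8
   vertex 0.0 4.2 2.6
  endloop
 endfacet
 facet normal 0.343 -0.075 0.936
  outer loop
   vertex 0.0 1.0 5.8
   vertex 3.6 0.0 4.4
   vertex 1.0 5.6 5.8
  endloop
 endfacet
 facet normal -0.976 -0.154 -0.154
  outer loop
   vertex 0.6 1.8 1.2
   vertex 0.0 1.0 5.8
   vertex 0.0 4.2 2.6
  endloop
 endfacet
 facet normal -0.335 -0.920 -0.204
  outer loop
   vertex 0.6 1.8 1.2
   vertex 3.6 0.0 4.4
   vertex 0.0 1.0 5.8
  endloop
 endfacet
 facet normal 0.748 0.347 0.566
  outer loop
   vertex 5.0 4.8 1.0
   vertex 5.2 6.0 0.0
   vertex 1.0 5.6 5.8
  endloop
 endfacet
 facet normal 0.081 -0.834 -0.545
  outer loop
   vertex 4.4 0.6 3.6
   vertex 3.6 0.0 4.4
   vertex 0.6 1.8 1.2
  endloop
 endfacet
 facet normal 0.656 0.118 0.745
  outer loop
   vertex 4.4 0.6 3.6
   vertex 1.0 5.6 5.8
   vertex 3.6 0.0 4.4
  endloop
 endfacet
 facet normal 0.763 0.258 0.593
  outer loop
   vertex 4.4 0.6 3.6
   vertex 5.0 4.8 1.0
   vertex 1.0 5.6 5.8
  endloop
 endfacet
 facet normal 0.991 -0.073 0.110
  outer loop
   vertex 4.4 0.6 3.6
   vertex 5.2 6.0 0.0
   vertex 5.0 4.8 1.0
  endloop
 endfacet
 facet normal 0.981 -0.184 -0.057
  outer loop
   vertex 4.4 0.6 3.6
   vertex 4.8 3.8 0.2
   vertex 5.2 6.0 0.0
  endloop
 endfacet
 facet normal 0.128 -0.791 -0.598
  outer loop
   vertex 1.2 2.2 0.8
   vertex 4.4 0.6 3.6
   vertex 0.6 1.8 1.2
  endloop
 endfacet
 facet normal 0.212 -0.724 -0.656
  outer loop
   vertex 1.2 2.2 0.8
   vertex 4.8 3.8 0.2
   vertex 4.4 0.6 3.6
  endloop
 endfacet
 facet normal -0.136 -0.065 -0.989
  outer loop
   vertex 1.2 2.2 0.8
   vertex 5.2 6.0 0.0
   vertex 4.8 3.8 0.2
  endloop
 endfacet
 facet normal -0.516 0.381 -0.767
  outer loop
   vertex 1.2 2.2 0.8
   vertex 0.0 4.2 2.6
   vertex 5.2 6.0 0.0
  endloop
 endfacet
 facet normal -0.649 0.256 -0.717
  outer loop
   vertex 1.2 2.2 0.8
   vertex 0.6 1.8 1.2
   vertex 0.0 4.2 2.6
  endloop
 endfacet
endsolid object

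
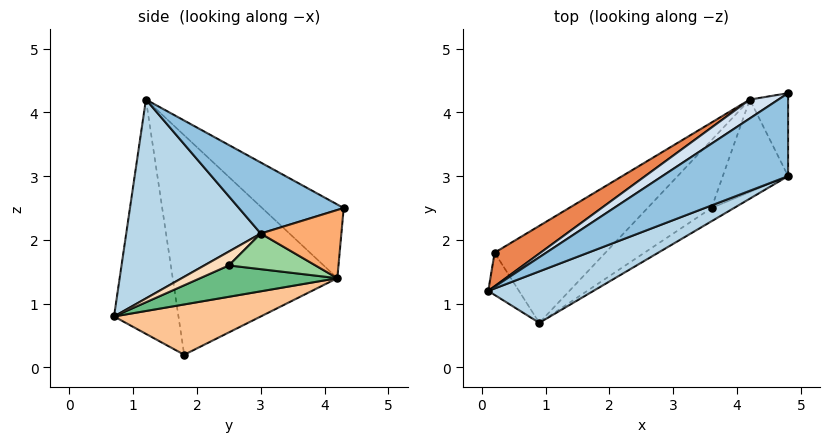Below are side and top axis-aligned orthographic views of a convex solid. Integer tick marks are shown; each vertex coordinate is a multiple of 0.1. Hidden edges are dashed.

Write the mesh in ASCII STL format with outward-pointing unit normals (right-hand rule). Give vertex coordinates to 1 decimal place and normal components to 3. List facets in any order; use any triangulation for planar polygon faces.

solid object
 facet normal -0.812 -0.575 -0.106
  outer loop
   vertex 0.2 1.8 0.2
   vertex 0.9 0.7 0.8
   vertex 0.1 1.2 4.2
  endloop
 endfacet
 facet normal 0.475 -0.259 0.841
  outer loop
   vertex 4.8 3.0 2.1
   vertex 4.8 4.3 2.5
   vertex 0.1 1.2 4.2
  endloop
 endfacet
 facet normal 0.436 -0.870 0.231
  outer loop
   vertex 4.8 3.0 2.1
   vertex 0.1 1.2 4.2
   vertex 0.9 0.7 0.8
  endloop
 endfacet
 facet normal -0.491 0.850 0.191
  outer loop
   vertex 4.2 4.2 1.4
   vertex 0.1 1.2 4.2
   vertex 4.8 4.3 2.5
  endloop
 endfacet
 facet normal -0.536 0.837 0.112
  outer loop
   vertex 4.2 4.2 1.4
   vertex 0.2 1.8 0.2
   vertex 0.1 1.2 4.2
  endloop
 endfacet
 facet normal 0.862 0.149 -0.484
  outer loop
   vertex 4.2 4.2 1.4
   vertex 4.8 4.3 2.5
   vertex 4.8 3.0 2.1
  endloop
 endfacet
 facet normal 0.403 -0.228 -0.887
  outer loop
   vertex 4.2 4.2 1.4
   vertex 0.9 0.7 0.8
   vertex 0.2 1.8 0.2
  endloop
 endfacet
 facet normal 0.486 -0.379 -0.787
  outer loop
   vertex 3.6 2.5 1.6
   vertex 4.8 3.0 2.1
   vertex 0.9 0.7 0.8
  endloop
 endfacet
 facet normal 0.426 -0.252 -0.869
  outer loop
   vertex 3.6 2.5 1.6
   vertex 0.9 0.7 0.8
   vertex 4.2 4.2 1.4
  endloop
 endfacet
 facet normal 0.462 -0.263 -0.847
  outer loop
   vertex 3.6 2.5 1.6
   vertex 4.2 4.2 1.4
   vertex 4.8 3.0 2.1
  endloop
 endfacet
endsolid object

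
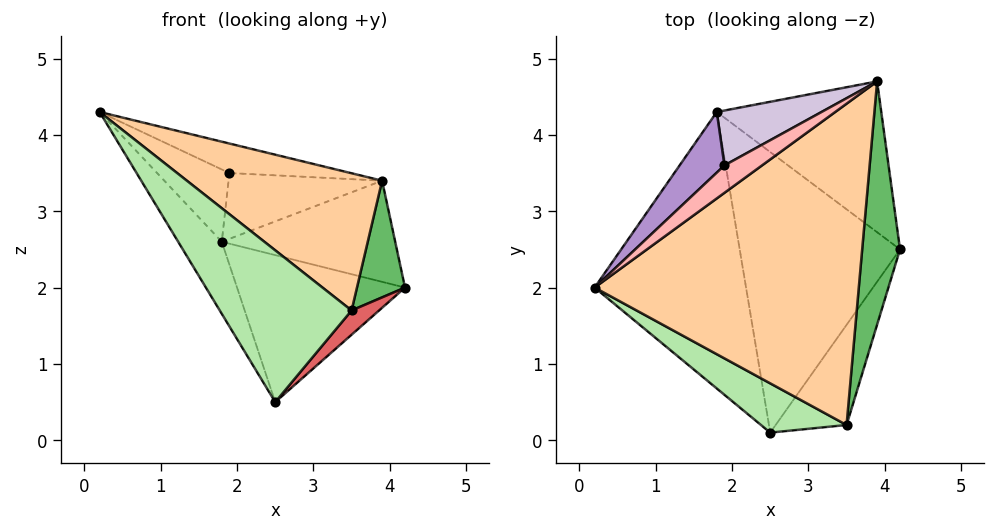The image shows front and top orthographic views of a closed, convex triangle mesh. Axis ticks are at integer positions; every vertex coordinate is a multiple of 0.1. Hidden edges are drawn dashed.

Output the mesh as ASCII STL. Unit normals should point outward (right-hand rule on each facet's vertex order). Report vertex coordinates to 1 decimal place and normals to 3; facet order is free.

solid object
 facet normal -0.812 0.147 -0.565
  outer loop
   vertex 1.8 4.3 2.6
   vertex 2.5 0.1 0.5
   vertex 0.2 2.0 4.3
  endloop
 endfacet
 facet normal 0.206 0.545 -0.813
  outer loop
   vertex 1.8 4.3 2.6
   vertex 3.9 4.7 3.4
   vertex 4.2 2.5 2.0
  endloop
 endfacet
 facet normal 0.126 0.460 -0.879
  outer loop
   vertex 1.8 4.3 2.6
   vertex 4.2 2.5 2.0
   vertex 2.5 0.1 0.5
  endloop
 endfacet
 facet normal 0.455 -0.350 0.819
  outer loop
   vertex 3.5 0.2 1.7
   vertex 3.9 4.7 3.4
   vertex 0.2 2.0 4.3
  endloop
 endfacet
 facet normal 0.719 -0.301 0.626
  outer loop
   vertex 3.5 0.2 1.7
   vertex 4.2 2.5 2.0
   vertex 3.9 4.7 3.4
  endloop
 endfacet
 facet normal -0.266 -0.917 0.298
  outer loop
   vertex 3.5 0.2 1.7
   vertex 0.2 2.0 4.3
   vertex 2.5 0.1 0.5
  endloop
 endfacet
 facet normal 0.766 -0.151 -0.625
  outer loop
   vertex 3.5 0.2 1.7
   vertex 2.5 0.1 0.5
   vertex 4.2 2.5 2.0
  endloop
 endfacet
 facet normal -0.346 0.687 0.639
  outer loop
   vertex 1.9 3.6 3.5
   vertex 0.2 2.0 4.3
   vertex 3.9 4.7 3.4
  endloop
 endfacet
 facet normal -0.386 0.707 0.593
  outer loop
   vertex 1.9 3.6 3.5
   vertex 1.8 4.3 2.6
   vertex 0.2 2.0 4.3
  endloop
 endfacet
 facet normal -0.364 0.715 0.597
  outer loop
   vertex 1.9 3.6 3.5
   vertex 3.9 4.7 3.4
   vertex 1.8 4.3 2.6
  endloop
 endfacet
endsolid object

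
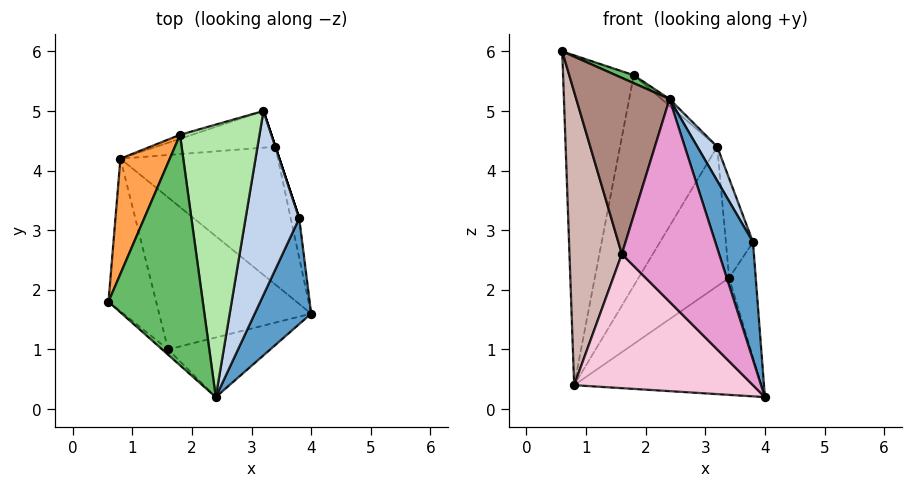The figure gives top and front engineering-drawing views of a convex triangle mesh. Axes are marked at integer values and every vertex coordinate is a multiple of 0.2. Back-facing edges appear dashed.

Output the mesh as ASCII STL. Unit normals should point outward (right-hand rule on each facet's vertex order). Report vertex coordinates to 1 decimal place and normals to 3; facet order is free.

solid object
 facet normal 0.939 -0.255 0.229
  outer loop
   vertex 3.8 3.2 2.8
   vertex 2.4 0.2 5.2
   vertex 4.0 1.6 0.2
  endloop
 endfacet
 facet normal 0.901 -0.079 0.427
  outer loop
   vertex 3.8 3.2 2.8
   vertex 3.2 5.0 4.4
   vertex 2.4 0.2 5.2
  endloop
 endfacet
 facet normal -0.902 0.407 0.142
  outer loop
   vertex 1.8 4.6 5.6
   vertex 0.8 4.2 0.4
   vertex 0.6 1.8 6.0
  endloop
 endfacet
 facet normal -0.289 0.957 -0.018
  outer loop
   vertex 1.8 4.6 5.6
   vertex 3.2 5.0 4.4
   vertex 0.8 4.2 0.4
  endloop
 endfacet
 facet normal 0.382 -0.032 0.924
  outer loop
   vertex 1.8 4.6 5.6
   vertex 0.6 1.8 6.0
   vertex 2.4 0.2 5.2
  endloop
 endfacet
 facet normal 0.648 0.019 0.762
  outer loop
   vertex 1.8 4.6 5.6
   vertex 2.4 0.2 5.2
   vertex 3.2 5.0 4.4
  endloop
 endfacet
 facet normal 0.431 0.584 -0.688
  outer loop
   vertex 3.4 4.4 2.2
   vertex 4.0 1.6 0.2
   vertex 0.8 4.2 0.4
  endloop
 endfacet
 facet normal 0.101 0.962 -0.253
  outer loop
   vertex 3.4 4.4 2.2
   vertex 0.8 4.2 0.4
   vertex 3.2 5.0 4.4
  endloop
 endfacet
 facet normal 0.958 0.272 -0.094
  outer loop
   vertex 3.4 4.4 2.2
   vertex 3.8 3.2 2.8
   vertex 4.0 1.6 0.2
  endloop
 endfacet
 facet normal 0.949 0.316 0.000
  outer loop
   vertex 3.4 4.4 2.2
   vertex 3.2 5.0 4.4
   vertex 3.8 3.2 2.8
  endloop
 endfacet
 facet normal -0.670 -0.742 -0.022
  outer loop
   vertex 1.6 1.0 2.6
   vertex 2.4 0.2 5.2
   vertex 0.6 1.8 6.0
  endloop
 endfacet
 facet normal -0.916 -0.356 -0.185
  outer loop
   vertex 1.6 1.0 2.6
   vertex 0.6 1.8 6.0
   vertex 0.8 4.2 0.4
  endloop
 endfacet
 facet normal -0.042 -0.959 -0.282
  outer loop
   vertex 1.6 1.0 2.6
   vertex 4.0 1.6 0.2
   vertex 2.4 0.2 5.2
  endloop
 endfacet
 facet normal -0.505 -0.571 -0.647
  outer loop
   vertex 1.6 1.0 2.6
   vertex 0.8 4.2 0.4
   vertex 4.0 1.6 0.2
  endloop
 endfacet
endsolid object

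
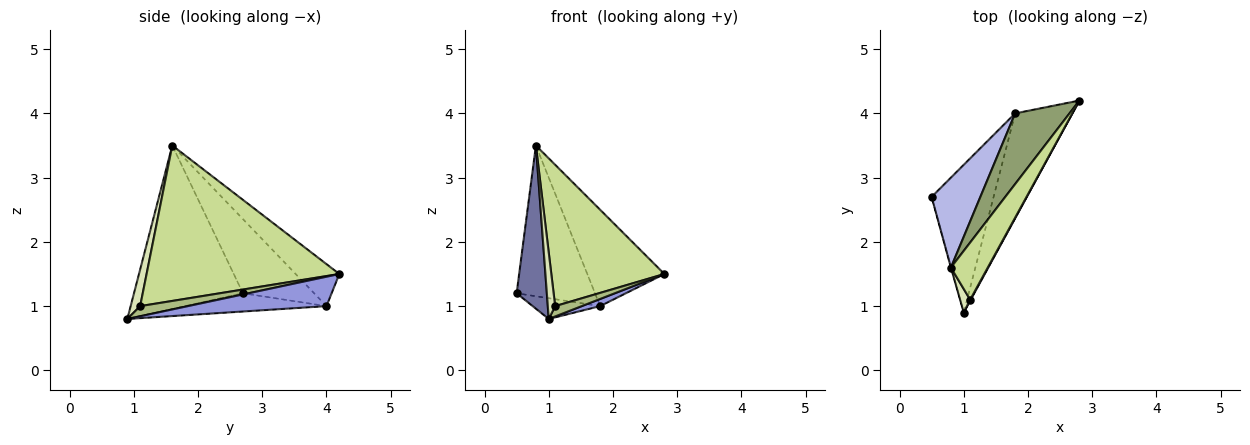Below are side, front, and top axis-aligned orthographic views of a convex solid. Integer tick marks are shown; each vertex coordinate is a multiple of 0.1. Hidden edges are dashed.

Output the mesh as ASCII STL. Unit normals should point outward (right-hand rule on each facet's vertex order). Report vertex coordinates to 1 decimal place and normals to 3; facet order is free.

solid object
 facet normal -0.964 -0.267 -0.002
  outer loop
   vertex 0.8 1.6 3.5
   vertex 0.5 2.7 1.2
   vertex 1.0 0.9 0.8
  endloop
 endfacet
 facet normal -0.280 0.134 -0.951
  outer loop
   vertex 1.8 4.0 1.0
   vertex 1.0 0.9 0.8
   vertex 0.5 2.7 1.2
  endloop
 endfacet
 facet normal 0.456 -0.060 -0.888
  outer loop
   vertex 1.8 4.0 1.0
   vertex 2.8 4.2 1.5
   vertex 1.0 0.9 0.8
  endloop
 endfacet
 facet normal -0.615 0.677 0.404
  outer loop
   vertex 1.8 4.0 1.0
   vertex 0.5 2.7 1.2
   vertex 0.8 1.6 3.5
  endloop
 endfacet
 facet normal -0.416 0.733 0.538
  outer loop
   vertex 1.8 4.0 1.0
   vertex 0.8 1.6 3.5
   vertex 2.8 4.2 1.5
  endloop
 endfacet
 facet normal 0.872 -0.486 0.050
  outer loop
   vertex 1.1 1.1 1.0
   vertex 1.0 0.9 0.8
   vertex 2.8 4.2 1.5
  endloop
 endfacet
 facet normal 0.845 -0.496 0.201
  outer loop
   vertex 1.1 1.1 1.0
   vertex 2.8 4.2 1.5
   vertex 0.8 1.6 3.5
  endloop
 endfacet
 facet normal 0.772 -0.599 0.212
  outer loop
   vertex 1.1 1.1 1.0
   vertex 0.8 1.6 3.5
   vertex 1.0 0.9 0.8
  endloop
 endfacet
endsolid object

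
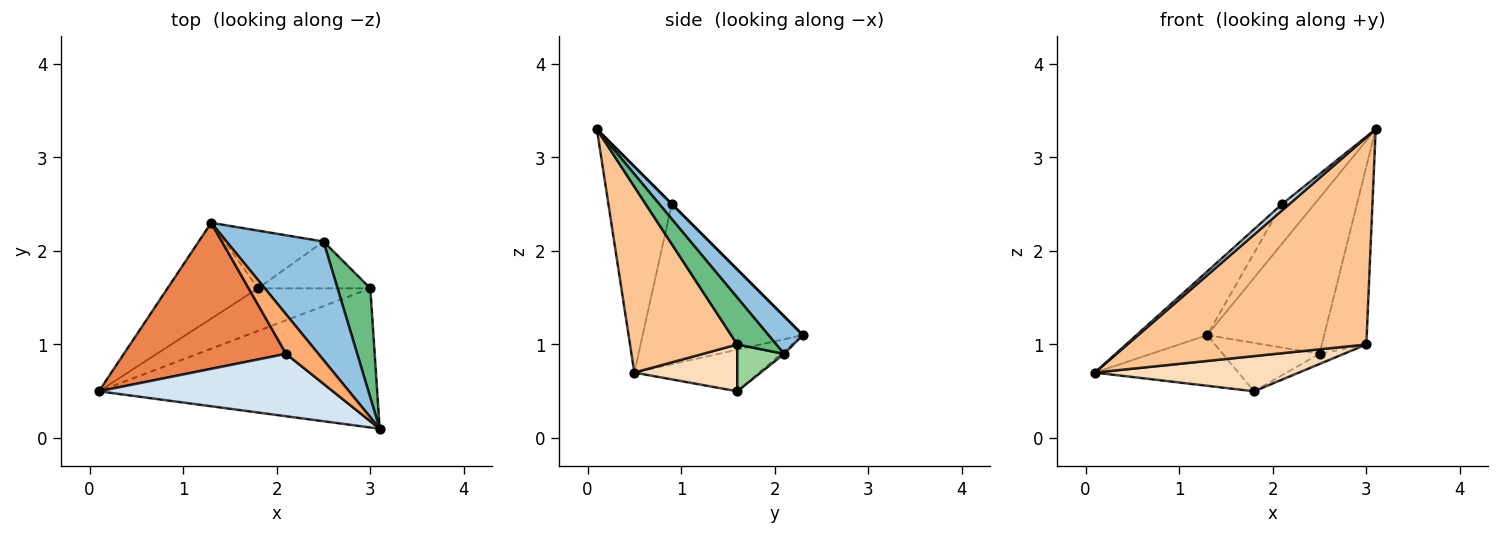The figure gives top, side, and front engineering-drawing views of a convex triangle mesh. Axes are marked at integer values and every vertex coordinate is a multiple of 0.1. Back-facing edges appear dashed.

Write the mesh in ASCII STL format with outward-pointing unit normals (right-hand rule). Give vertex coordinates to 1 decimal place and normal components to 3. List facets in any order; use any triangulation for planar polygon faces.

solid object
 facet normal -0.377 0.433 -0.819
  outer loop
   vertex 1.8 1.6 0.5
   vertex 0.1 0.5 0.7
   vertex 1.3 2.3 1.1
  endloop
 endfacet
 facet normal 0.227 0.775 0.589
  outer loop
   vertex 2.5 2.1 0.9
   vertex 1.3 2.3 1.1
   vertex 3.1 0.1 3.3
  endloop
 endfacet
 facet normal -0.021 0.642 -0.766
  outer loop
   vertex 2.5 2.1 0.9
   vertex 1.8 1.6 0.5
   vertex 1.3 2.3 1.1
  endloop
 endfacet
 facet normal -0.659 -0.075 0.749
  outer loop
   vertex 2.1 0.9 2.5
   vertex 0.1 0.5 0.7
   vertex 3.1 0.1 3.3
  endloop
 endfacet
 facet normal -0.671 0.296 0.680
  outer loop
   vertex 2.1 0.9 2.5
   vertex 1.3 2.3 1.1
   vertex 0.1 0.5 0.7
  endloop
 endfacet
 facet normal 0.000 0.707 0.707
  outer loop
   vertex 2.1 0.9 2.5
   vertex 3.1 0.1 3.3
   vertex 1.3 2.3 1.1
  endloop
 endfacet
 facet normal 0.349 -0.778 -0.522
  outer loop
   vertex 3.0 1.6 1.0
   vertex 3.1 0.1 3.3
   vertex 0.1 0.5 0.7
  endloop
 endfacet
 facet normal 0.306 -0.606 -0.734
  outer loop
   vertex 3.0 1.6 1.0
   vertex 0.1 0.5 0.7
   vertex 1.8 1.6 0.5
  endloop
 endfacet
 facet normal 0.599 0.683 0.419
  outer loop
   vertex 3.0 1.6 1.0
   vertex 2.5 2.1 0.9
   vertex 3.1 0.1 3.3
  endloop
 endfacet
 facet normal 0.377 0.196 -0.905
  outer loop
   vertex 3.0 1.6 1.0
   vertex 1.8 1.6 0.5
   vertex 2.5 2.1 0.9
  endloop
 endfacet
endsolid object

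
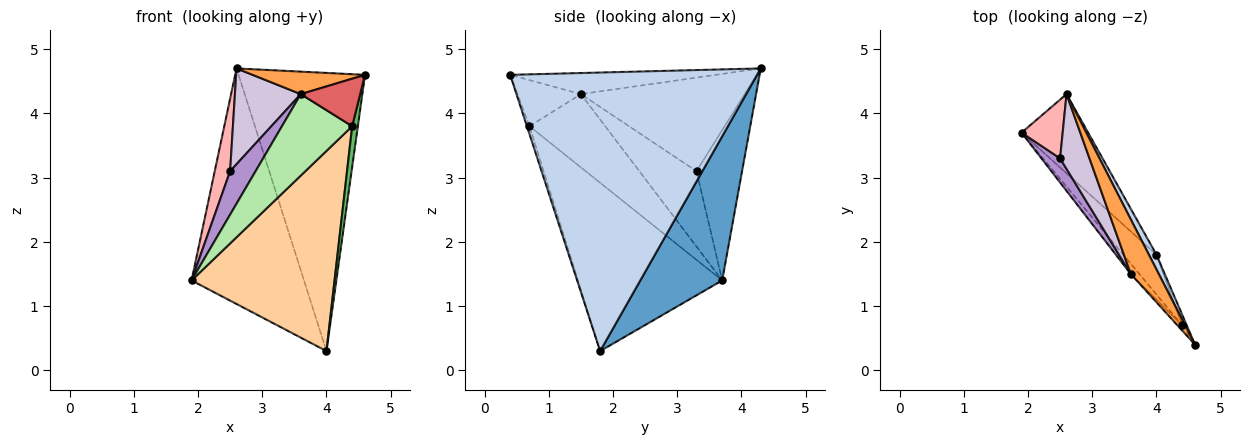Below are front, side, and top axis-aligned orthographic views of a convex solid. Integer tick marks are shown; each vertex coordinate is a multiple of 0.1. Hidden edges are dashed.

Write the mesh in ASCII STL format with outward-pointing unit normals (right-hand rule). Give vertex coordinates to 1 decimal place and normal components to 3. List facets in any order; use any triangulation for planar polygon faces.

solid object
 facet normal 0.568 0.780 -0.262
  outer loop
   vertex 4.0 1.8 0.3
   vertex 1.9 3.7 1.4
   vertex 2.6 4.3 4.7
  endloop
 endfacet
 facet normal 0.890 0.456 0.024
  outer loop
   vertex 4.0 1.8 0.3
   vertex 2.6 4.3 4.7
   vertex 4.6 0.4 4.6
  endloop
 endfacet
 facet normal -0.571 -0.312 0.759
  outer loop
   vertex 3.6 1.5 4.3
   vertex 4.6 0.4 4.6
   vertex 2.6 4.3 4.7
  endloop
 endfacet
 facet normal -0.703 -0.697 -0.139
  outer loop
   vertex 4.4 0.7 3.8
   vertex 1.9 3.7 1.4
   vertex 4.0 1.8 0.3
  endloop
 endfacet
 facet normal -0.397 -0.888 -0.234
  outer loop
   vertex 4.4 0.7 3.8
   vertex 4.0 1.8 0.3
   vertex 4.6 0.4 4.6
  endloop
 endfacet
 facet normal -0.731 -0.677 -0.085
  outer loop
   vertex 4.4 0.7 3.8
   vertex 3.6 1.5 4.3
   vertex 1.9 3.7 1.4
  endloop
 endfacet
 facet normal -0.728 -0.682 -0.074
  outer loop
   vertex 4.4 0.7 3.8
   vertex 4.6 0.4 4.6
   vertex 3.6 1.5 4.3
  endloop
 endfacet
 facet normal -0.917 -0.310 0.251
  outer loop
   vertex 2.5 3.3 3.1
   vertex 2.6 4.3 4.7
   vertex 1.9 3.7 1.4
  endloop
 endfacet
 facet normal -0.891 -0.397 0.221
  outer loop
   vertex 2.5 3.3 3.1
   vertex 1.9 3.7 1.4
   vertex 3.6 1.5 4.3
  endloop
 endfacet
 facet normal -0.891 -0.358 0.279
  outer loop
   vertex 2.5 3.3 3.1
   vertex 3.6 1.5 4.3
   vertex 2.6 4.3 4.7
  endloop
 endfacet
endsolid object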